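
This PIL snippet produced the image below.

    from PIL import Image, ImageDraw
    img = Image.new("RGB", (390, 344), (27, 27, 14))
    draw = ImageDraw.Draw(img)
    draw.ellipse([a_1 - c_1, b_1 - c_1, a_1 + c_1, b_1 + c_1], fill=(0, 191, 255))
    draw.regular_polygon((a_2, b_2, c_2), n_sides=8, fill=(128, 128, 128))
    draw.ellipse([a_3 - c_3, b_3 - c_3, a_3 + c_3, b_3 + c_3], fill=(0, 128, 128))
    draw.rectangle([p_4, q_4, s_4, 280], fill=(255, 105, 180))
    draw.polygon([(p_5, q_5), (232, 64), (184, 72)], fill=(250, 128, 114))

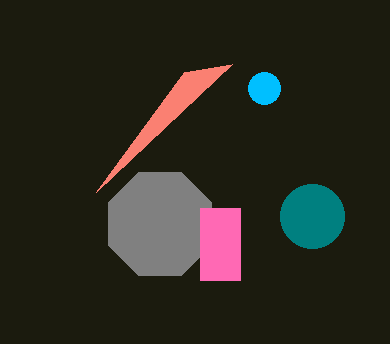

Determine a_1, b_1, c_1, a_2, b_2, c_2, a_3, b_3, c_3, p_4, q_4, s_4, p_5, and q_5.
a_1 = 264; b_1 = 88; c_1 = 16; a_2 = 160; b_2 = 224; c_2 = 56; a_3 = 312; b_3 = 216; c_3 = 32; p_4 = 200; q_4 = 208; s_4 = 240; p_5 = 96; q_5 = 192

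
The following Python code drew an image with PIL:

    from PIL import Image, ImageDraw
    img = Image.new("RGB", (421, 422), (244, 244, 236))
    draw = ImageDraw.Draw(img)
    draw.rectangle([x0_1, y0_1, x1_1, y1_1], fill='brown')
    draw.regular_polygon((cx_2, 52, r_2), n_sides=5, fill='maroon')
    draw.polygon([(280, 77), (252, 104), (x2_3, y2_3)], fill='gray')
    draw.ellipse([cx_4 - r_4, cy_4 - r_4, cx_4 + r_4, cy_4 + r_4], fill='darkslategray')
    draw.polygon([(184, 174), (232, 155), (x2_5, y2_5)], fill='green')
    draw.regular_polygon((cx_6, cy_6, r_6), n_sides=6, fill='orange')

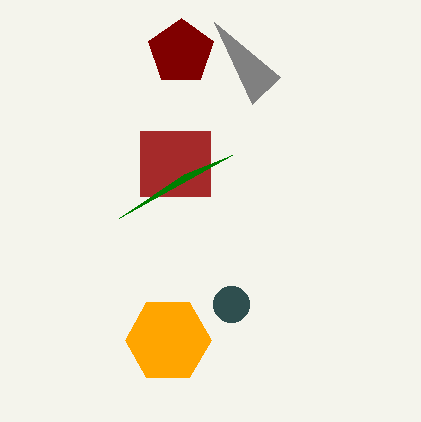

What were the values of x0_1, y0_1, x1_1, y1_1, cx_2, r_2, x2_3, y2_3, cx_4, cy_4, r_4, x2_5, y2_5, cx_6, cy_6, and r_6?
x0_1 = 140
y0_1 = 131
x1_1 = 210
y1_1 = 196
cx_2 = 181
r_2 = 34
x2_3 = 214
y2_3 = 22
cx_4 = 231
cy_4 = 304
r_4 = 18
x2_5 = 119
y2_5 = 218
cx_6 = 168
cy_6 = 340
r_6 = 43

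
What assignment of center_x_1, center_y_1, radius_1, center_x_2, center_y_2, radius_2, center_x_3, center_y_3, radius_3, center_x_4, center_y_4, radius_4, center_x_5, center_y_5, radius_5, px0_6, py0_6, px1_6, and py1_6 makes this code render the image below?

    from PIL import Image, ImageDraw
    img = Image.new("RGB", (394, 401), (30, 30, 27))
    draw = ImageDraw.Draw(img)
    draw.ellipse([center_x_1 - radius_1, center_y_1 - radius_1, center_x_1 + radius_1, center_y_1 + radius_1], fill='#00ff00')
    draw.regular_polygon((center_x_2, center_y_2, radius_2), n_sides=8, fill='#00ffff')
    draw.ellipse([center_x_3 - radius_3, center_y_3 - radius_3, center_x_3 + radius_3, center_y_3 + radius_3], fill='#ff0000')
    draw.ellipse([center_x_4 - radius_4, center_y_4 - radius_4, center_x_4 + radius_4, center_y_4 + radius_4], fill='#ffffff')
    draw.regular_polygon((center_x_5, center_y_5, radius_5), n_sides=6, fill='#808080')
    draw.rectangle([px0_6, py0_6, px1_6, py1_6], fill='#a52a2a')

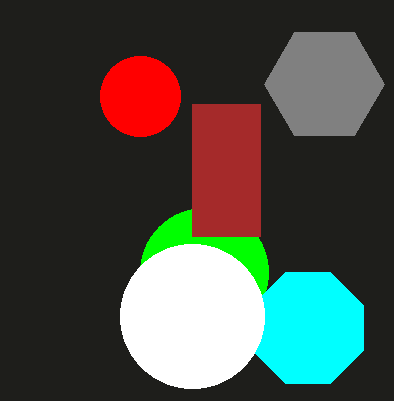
center_x_1 = 204
center_y_1 = 272
radius_1 = 64
center_x_2 = 308
center_y_2 = 328
radius_2 = 60
center_x_3 = 140
center_y_3 = 96
radius_3 = 40
center_x_4 = 192
center_y_4 = 316
radius_4 = 72
center_x_5 = 324
center_y_5 = 84
radius_5 = 60
px0_6 = 192
py0_6 = 104
px1_6 = 260
py1_6 = 236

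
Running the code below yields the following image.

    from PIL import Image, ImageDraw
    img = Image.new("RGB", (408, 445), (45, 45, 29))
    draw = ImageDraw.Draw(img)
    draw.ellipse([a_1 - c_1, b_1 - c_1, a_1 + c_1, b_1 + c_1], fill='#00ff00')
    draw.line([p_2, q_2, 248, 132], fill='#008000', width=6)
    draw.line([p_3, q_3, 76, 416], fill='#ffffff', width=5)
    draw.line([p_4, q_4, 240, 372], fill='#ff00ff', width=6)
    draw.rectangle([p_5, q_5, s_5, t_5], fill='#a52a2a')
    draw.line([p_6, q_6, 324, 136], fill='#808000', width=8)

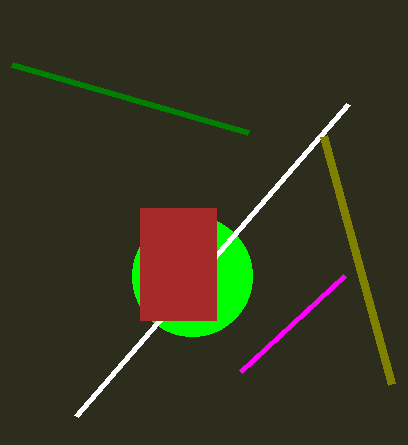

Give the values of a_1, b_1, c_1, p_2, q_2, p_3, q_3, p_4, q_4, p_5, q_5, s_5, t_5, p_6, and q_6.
a_1 = 192, b_1 = 276, c_1 = 60, p_2 = 12, q_2 = 64, p_3 = 348, q_3 = 104, p_4 = 344, q_4 = 276, p_5 = 140, q_5 = 208, s_5 = 216, t_5 = 320, p_6 = 392, q_6 = 384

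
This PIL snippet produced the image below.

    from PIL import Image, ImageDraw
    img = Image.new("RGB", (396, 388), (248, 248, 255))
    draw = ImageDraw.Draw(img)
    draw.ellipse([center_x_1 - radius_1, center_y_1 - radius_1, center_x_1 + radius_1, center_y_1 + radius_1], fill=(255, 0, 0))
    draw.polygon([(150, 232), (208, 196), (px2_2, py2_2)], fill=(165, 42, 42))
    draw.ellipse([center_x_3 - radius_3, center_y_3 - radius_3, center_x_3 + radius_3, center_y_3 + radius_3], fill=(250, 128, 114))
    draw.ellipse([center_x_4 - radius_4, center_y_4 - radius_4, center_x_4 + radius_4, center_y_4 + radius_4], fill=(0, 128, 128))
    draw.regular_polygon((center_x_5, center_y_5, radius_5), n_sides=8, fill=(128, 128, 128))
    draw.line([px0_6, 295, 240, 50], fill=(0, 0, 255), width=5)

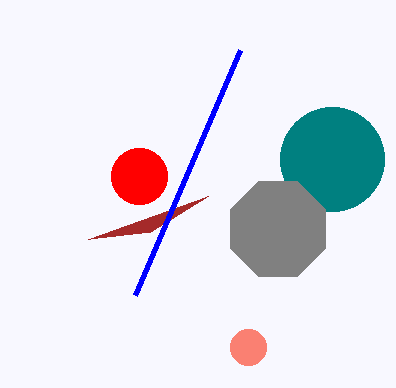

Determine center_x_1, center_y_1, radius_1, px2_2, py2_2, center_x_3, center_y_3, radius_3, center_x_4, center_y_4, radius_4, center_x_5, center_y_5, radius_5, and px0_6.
center_x_1 = 139; center_y_1 = 176; radius_1 = 28; px2_2 = 88; py2_2 = 239; center_x_3 = 248; center_y_3 = 347; radius_3 = 18; center_x_4 = 332; center_y_4 = 159; radius_4 = 52; center_x_5 = 278; center_y_5 = 229; radius_5 = 51; px0_6 = 135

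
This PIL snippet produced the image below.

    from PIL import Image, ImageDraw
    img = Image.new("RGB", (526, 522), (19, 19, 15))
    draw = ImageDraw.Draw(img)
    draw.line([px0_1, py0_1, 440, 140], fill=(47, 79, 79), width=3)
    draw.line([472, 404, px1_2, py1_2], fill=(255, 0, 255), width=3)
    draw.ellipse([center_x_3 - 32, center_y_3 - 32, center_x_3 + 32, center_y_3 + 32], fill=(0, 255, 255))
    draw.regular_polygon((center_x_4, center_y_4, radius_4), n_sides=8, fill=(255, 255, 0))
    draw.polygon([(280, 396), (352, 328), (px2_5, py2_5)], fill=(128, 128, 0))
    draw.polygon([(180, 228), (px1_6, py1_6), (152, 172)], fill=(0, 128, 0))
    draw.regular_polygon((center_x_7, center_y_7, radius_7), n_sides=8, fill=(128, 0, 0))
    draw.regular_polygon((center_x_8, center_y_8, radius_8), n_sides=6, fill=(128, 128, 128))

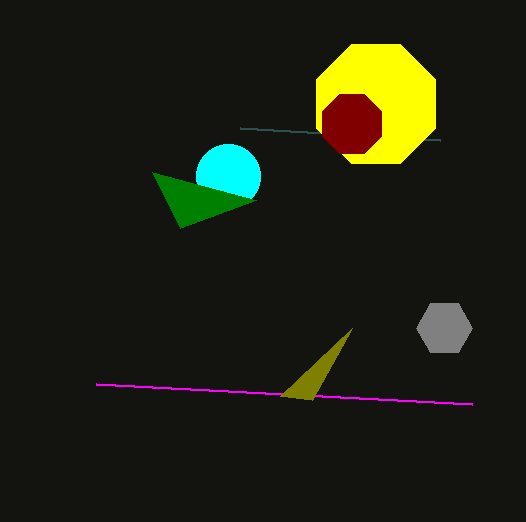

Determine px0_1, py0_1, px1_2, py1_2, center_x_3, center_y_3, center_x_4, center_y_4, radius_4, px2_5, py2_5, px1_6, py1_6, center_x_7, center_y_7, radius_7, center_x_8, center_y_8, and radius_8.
px0_1 = 240, py0_1 = 128, px1_2 = 96, py1_2 = 384, center_x_3 = 228, center_y_3 = 176, center_x_4 = 376, center_y_4 = 104, radius_4 = 64, px2_5 = 312, py2_5 = 400, px1_6 = 256, py1_6 = 200, center_x_7 = 352, center_y_7 = 124, radius_7 = 32, center_x_8 = 444, center_y_8 = 328, radius_8 = 28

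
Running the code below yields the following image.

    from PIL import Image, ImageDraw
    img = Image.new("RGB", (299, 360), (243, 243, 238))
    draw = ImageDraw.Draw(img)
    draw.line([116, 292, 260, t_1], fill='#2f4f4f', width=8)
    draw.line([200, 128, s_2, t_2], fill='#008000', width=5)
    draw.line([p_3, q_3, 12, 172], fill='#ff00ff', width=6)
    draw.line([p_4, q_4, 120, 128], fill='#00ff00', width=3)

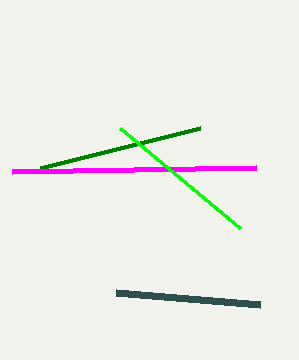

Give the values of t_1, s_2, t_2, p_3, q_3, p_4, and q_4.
t_1 = 304; s_2 = 40; t_2 = 168; p_3 = 256; q_3 = 168; p_4 = 240; q_4 = 228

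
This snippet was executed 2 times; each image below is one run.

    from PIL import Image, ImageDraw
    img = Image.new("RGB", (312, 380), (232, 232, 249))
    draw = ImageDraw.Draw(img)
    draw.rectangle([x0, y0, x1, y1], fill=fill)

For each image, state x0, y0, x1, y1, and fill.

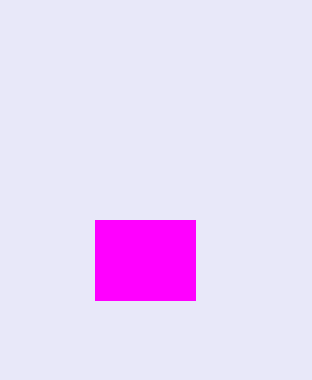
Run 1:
x0 = 95; y0 = 220; x1 = 195; y1 = 300; fill = 'magenta'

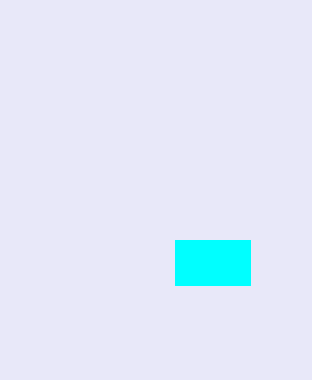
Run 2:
x0 = 175; y0 = 240; x1 = 250; y1 = 285; fill = 'cyan'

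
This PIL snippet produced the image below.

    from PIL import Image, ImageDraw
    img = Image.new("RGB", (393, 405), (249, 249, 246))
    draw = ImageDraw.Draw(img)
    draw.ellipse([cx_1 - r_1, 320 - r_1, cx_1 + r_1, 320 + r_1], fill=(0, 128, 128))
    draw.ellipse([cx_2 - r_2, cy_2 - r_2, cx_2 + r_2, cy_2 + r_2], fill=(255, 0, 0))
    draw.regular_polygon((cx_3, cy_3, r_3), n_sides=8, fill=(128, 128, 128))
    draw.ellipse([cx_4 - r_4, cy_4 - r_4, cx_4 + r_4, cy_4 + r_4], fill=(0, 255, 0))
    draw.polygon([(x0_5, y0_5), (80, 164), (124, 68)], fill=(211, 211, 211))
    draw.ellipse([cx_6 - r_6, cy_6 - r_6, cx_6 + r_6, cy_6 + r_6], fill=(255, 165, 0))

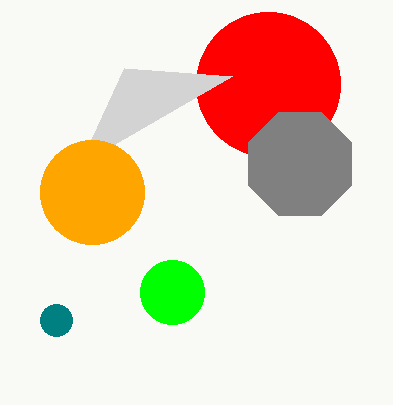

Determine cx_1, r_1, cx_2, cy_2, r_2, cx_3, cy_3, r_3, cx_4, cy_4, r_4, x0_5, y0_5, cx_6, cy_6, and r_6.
cx_1 = 56, r_1 = 16, cx_2 = 268, cy_2 = 84, r_2 = 72, cx_3 = 300, cy_3 = 164, r_3 = 56, cx_4 = 172, cy_4 = 292, r_4 = 32, x0_5 = 232, y0_5 = 76, cx_6 = 92, cy_6 = 192, r_6 = 52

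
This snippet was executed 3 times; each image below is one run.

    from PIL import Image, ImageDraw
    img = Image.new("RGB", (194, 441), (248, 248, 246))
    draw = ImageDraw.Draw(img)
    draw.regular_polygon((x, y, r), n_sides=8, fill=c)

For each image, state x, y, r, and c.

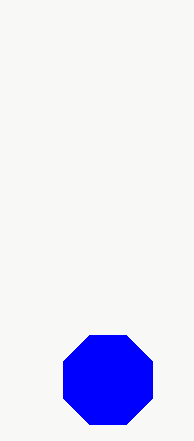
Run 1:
x = 108, y = 380, r = 48, c = 'blue'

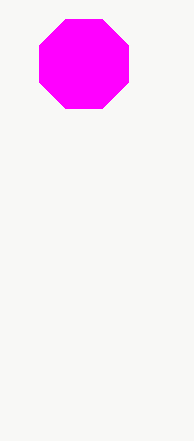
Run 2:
x = 84, y = 64, r = 48, c = 'magenta'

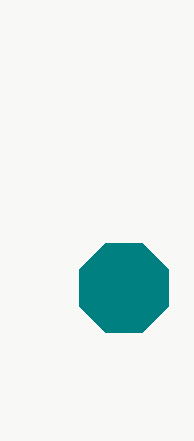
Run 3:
x = 124, y = 288, r = 48, c = 'teal'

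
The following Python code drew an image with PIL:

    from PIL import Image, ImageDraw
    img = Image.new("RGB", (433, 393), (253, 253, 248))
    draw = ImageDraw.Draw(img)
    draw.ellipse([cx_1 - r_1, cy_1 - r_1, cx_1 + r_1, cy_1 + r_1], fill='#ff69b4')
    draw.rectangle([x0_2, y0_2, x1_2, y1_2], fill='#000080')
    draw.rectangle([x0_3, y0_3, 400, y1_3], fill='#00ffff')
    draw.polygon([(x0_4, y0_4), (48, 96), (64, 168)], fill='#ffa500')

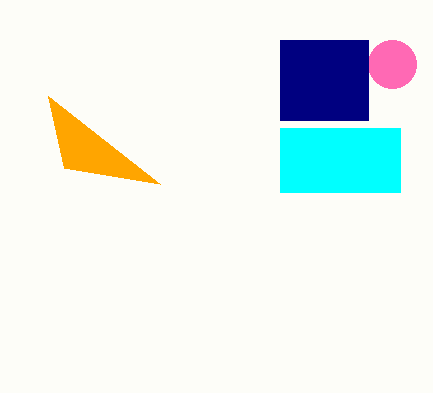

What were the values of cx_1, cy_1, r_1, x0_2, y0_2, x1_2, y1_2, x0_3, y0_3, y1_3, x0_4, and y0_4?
cx_1 = 392, cy_1 = 64, r_1 = 24, x0_2 = 280, y0_2 = 40, x1_2 = 368, y1_2 = 120, x0_3 = 280, y0_3 = 128, y1_3 = 192, x0_4 = 160, y0_4 = 184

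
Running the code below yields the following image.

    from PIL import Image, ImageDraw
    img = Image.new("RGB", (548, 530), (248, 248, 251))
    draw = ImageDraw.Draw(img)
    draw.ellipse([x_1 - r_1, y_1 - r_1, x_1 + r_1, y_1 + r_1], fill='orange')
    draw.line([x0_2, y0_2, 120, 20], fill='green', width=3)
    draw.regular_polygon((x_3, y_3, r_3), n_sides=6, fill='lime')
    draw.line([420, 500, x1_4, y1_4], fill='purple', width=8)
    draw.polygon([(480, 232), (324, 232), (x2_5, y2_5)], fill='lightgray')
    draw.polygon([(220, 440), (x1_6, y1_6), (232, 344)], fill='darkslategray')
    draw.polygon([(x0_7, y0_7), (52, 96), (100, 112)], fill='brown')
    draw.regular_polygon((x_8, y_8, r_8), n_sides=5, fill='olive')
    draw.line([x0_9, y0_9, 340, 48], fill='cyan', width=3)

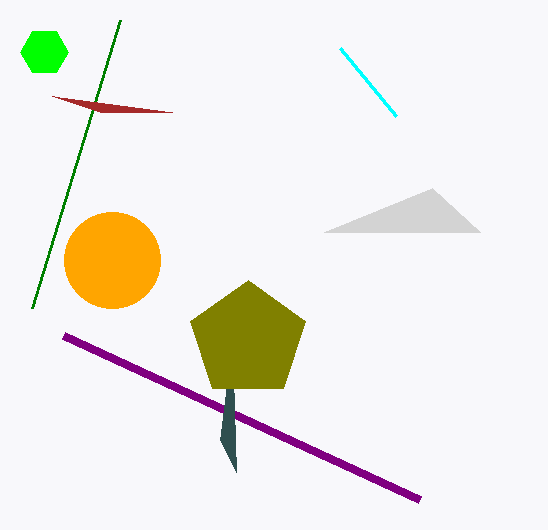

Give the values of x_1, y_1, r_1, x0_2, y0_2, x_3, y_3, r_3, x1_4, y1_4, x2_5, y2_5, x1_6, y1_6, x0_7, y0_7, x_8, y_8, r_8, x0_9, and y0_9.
x_1 = 112
y_1 = 260
r_1 = 48
x0_2 = 32
y0_2 = 308
x_3 = 44
y_3 = 52
r_3 = 24
x1_4 = 64
y1_4 = 336
x2_5 = 432
y2_5 = 188
x1_6 = 236
y1_6 = 472
x0_7 = 172
y0_7 = 112
x_8 = 248
y_8 = 340
r_8 = 60
x0_9 = 396
y0_9 = 116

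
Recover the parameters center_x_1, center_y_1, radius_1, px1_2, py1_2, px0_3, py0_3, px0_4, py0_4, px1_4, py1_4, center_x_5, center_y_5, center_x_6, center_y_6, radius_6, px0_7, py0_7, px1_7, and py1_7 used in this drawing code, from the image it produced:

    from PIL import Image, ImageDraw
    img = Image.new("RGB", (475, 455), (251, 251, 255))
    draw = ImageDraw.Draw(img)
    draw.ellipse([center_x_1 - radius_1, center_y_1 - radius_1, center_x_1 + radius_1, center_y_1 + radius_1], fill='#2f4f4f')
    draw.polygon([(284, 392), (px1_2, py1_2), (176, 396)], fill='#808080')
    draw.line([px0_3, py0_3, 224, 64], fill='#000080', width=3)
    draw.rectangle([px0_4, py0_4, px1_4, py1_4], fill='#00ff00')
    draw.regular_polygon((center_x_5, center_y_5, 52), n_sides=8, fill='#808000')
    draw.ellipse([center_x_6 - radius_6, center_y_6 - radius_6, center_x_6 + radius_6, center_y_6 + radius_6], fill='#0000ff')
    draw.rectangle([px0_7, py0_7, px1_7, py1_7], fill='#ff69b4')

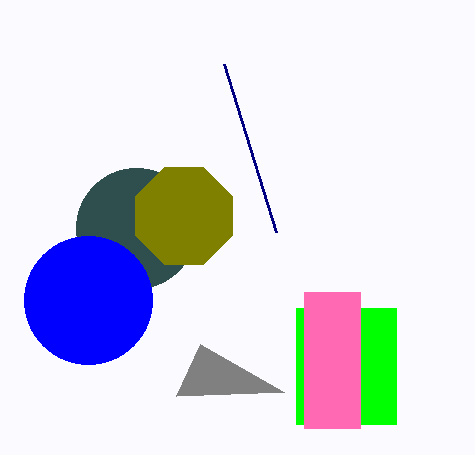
center_x_1 = 136; center_y_1 = 228; radius_1 = 60; px1_2 = 200; py1_2 = 344; px0_3 = 276; py0_3 = 232; px0_4 = 296; py0_4 = 308; px1_4 = 396; py1_4 = 424; center_x_5 = 184; center_y_5 = 216; center_x_6 = 88; center_y_6 = 300; radius_6 = 64; px0_7 = 304; py0_7 = 292; px1_7 = 360; py1_7 = 428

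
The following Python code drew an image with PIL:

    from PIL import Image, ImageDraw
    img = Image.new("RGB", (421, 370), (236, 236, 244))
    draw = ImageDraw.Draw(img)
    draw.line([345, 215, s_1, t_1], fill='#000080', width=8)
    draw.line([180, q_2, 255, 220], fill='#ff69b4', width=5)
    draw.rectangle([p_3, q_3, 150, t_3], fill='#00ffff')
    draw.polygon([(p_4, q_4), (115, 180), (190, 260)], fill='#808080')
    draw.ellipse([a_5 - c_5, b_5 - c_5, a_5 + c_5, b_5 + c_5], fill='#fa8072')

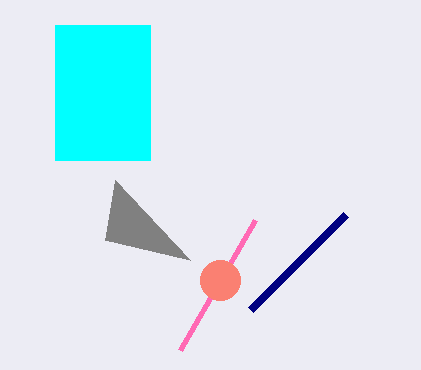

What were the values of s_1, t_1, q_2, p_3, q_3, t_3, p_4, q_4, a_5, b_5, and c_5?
s_1 = 250
t_1 = 310
q_2 = 350
p_3 = 55
q_3 = 25
t_3 = 160
p_4 = 105
q_4 = 240
a_5 = 220
b_5 = 280
c_5 = 20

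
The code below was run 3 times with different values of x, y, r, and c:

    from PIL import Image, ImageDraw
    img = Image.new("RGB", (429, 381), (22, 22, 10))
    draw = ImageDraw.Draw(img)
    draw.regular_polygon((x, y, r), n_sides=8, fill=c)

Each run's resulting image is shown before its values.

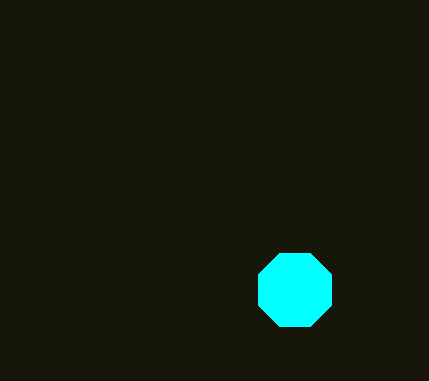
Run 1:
x = 295
y = 290
r = 40
c = 'cyan'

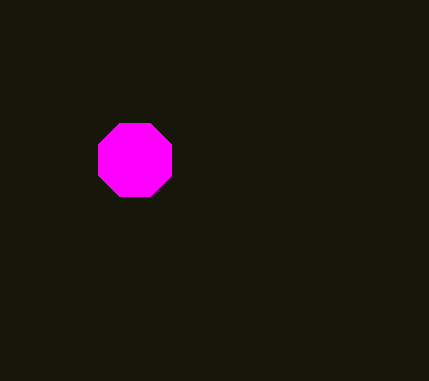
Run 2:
x = 135; y = 160; r = 40; c = 'magenta'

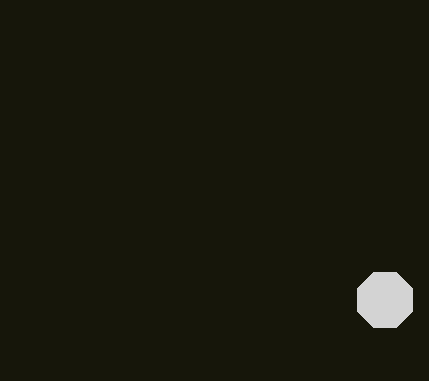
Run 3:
x = 385; y = 300; r = 30; c = 'lightgray'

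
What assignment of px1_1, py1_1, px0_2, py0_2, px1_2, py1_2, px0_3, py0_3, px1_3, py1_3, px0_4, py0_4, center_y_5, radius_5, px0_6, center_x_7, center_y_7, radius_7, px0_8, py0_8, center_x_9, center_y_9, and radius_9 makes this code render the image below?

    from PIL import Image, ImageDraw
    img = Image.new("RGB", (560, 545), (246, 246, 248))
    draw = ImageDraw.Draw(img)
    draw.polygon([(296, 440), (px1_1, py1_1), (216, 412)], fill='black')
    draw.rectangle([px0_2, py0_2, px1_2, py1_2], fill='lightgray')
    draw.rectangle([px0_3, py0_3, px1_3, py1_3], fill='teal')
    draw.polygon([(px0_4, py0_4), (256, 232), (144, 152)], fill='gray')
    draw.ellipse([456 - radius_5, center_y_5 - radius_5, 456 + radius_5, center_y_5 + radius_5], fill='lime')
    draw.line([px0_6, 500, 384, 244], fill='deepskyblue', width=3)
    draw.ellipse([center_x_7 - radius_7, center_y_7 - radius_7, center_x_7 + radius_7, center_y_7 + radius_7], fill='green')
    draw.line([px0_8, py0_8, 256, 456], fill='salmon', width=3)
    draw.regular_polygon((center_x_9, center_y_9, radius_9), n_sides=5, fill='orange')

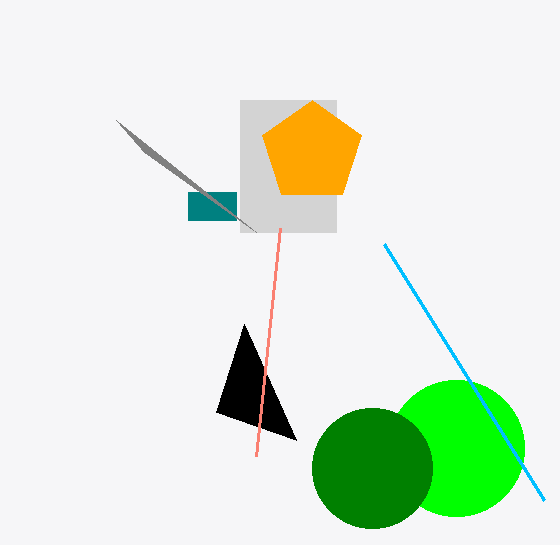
px1_1 = 244, py1_1 = 324, px0_2 = 240, py0_2 = 100, px1_2 = 336, py1_2 = 232, px0_3 = 188, py0_3 = 192, px1_3 = 236, py1_3 = 220, px0_4 = 116, py0_4 = 120, center_y_5 = 448, radius_5 = 68, px0_6 = 544, center_x_7 = 372, center_y_7 = 468, radius_7 = 60, px0_8 = 280, py0_8 = 228, center_x_9 = 312, center_y_9 = 152, radius_9 = 52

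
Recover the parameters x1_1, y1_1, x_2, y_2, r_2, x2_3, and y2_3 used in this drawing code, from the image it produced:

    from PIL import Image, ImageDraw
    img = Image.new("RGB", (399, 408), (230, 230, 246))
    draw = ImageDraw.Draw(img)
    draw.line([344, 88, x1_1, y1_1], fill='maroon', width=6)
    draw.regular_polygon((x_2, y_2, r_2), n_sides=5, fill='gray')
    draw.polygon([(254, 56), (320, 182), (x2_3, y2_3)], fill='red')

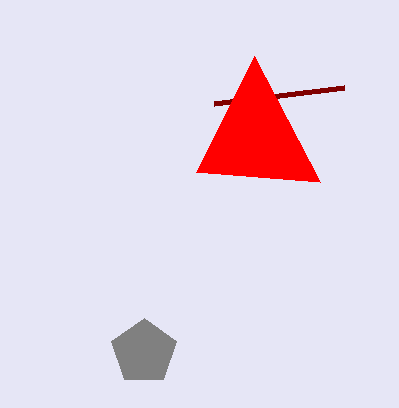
x1_1 = 214
y1_1 = 104
x_2 = 144
y_2 = 352
r_2 = 34
x2_3 = 196
y2_3 = 172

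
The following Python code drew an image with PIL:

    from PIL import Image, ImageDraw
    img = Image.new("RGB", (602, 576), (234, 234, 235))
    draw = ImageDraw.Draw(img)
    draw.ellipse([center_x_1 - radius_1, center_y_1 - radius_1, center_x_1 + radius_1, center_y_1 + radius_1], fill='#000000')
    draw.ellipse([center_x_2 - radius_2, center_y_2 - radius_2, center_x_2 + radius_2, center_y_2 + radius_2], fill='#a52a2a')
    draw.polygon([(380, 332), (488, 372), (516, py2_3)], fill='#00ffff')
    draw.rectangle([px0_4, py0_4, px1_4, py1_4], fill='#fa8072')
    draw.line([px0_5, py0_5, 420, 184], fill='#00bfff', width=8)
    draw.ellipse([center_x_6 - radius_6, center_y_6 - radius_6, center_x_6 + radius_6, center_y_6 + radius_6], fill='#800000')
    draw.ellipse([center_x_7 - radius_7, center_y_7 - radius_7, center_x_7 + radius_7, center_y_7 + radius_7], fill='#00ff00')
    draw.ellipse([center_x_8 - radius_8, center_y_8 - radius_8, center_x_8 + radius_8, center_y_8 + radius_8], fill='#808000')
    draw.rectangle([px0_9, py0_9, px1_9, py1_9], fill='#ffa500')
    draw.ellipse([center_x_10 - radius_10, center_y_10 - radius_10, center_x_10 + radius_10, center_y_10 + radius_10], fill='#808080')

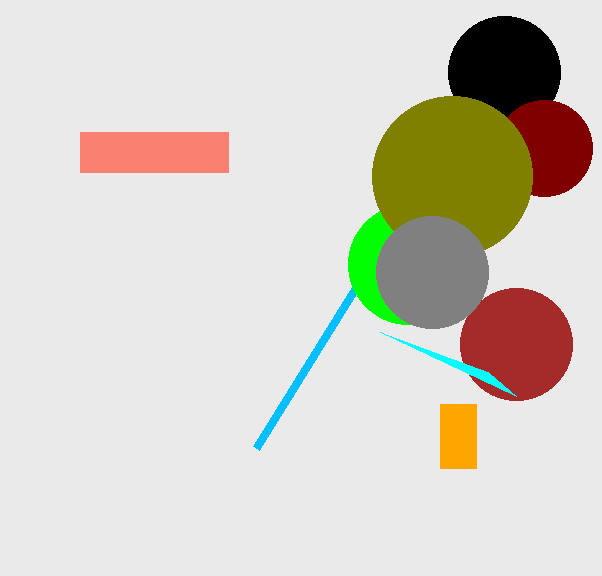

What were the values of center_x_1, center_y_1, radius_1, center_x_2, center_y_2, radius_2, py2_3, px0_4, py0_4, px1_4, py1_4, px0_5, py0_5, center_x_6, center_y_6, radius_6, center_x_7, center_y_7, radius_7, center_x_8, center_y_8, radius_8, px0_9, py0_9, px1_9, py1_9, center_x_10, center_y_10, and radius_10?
center_x_1 = 504; center_y_1 = 72; radius_1 = 56; center_x_2 = 516; center_y_2 = 344; radius_2 = 56; py2_3 = 396; px0_4 = 80; py0_4 = 132; px1_4 = 228; py1_4 = 172; px0_5 = 256; py0_5 = 448; center_x_6 = 544; center_y_6 = 148; radius_6 = 48; center_x_7 = 408; center_y_7 = 264; radius_7 = 60; center_x_8 = 452; center_y_8 = 176; radius_8 = 80; px0_9 = 440; py0_9 = 404; px1_9 = 476; py1_9 = 468; center_x_10 = 432; center_y_10 = 272; radius_10 = 56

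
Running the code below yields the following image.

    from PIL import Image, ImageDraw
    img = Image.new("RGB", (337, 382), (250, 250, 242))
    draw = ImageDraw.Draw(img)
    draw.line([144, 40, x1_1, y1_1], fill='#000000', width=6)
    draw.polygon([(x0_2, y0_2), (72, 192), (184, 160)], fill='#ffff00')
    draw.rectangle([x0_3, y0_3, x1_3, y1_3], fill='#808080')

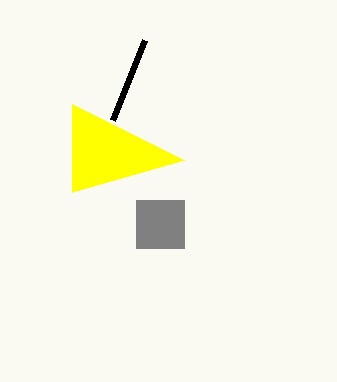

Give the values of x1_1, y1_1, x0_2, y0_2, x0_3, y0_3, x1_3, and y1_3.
x1_1 = 112; y1_1 = 120; x0_2 = 72; y0_2 = 104; x0_3 = 136; y0_3 = 200; x1_3 = 184; y1_3 = 248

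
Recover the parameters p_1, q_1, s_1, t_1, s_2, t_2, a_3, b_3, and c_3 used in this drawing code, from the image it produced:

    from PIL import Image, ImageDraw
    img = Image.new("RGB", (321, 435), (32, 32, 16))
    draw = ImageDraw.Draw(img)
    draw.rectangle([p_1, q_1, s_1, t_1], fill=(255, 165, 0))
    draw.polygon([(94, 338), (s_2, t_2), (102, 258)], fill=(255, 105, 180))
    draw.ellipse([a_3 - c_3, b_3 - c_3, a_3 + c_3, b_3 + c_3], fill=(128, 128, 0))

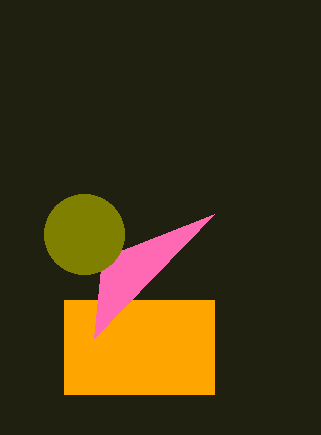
p_1 = 64
q_1 = 300
s_1 = 214
t_1 = 394
s_2 = 214
t_2 = 214
a_3 = 84
b_3 = 234
c_3 = 40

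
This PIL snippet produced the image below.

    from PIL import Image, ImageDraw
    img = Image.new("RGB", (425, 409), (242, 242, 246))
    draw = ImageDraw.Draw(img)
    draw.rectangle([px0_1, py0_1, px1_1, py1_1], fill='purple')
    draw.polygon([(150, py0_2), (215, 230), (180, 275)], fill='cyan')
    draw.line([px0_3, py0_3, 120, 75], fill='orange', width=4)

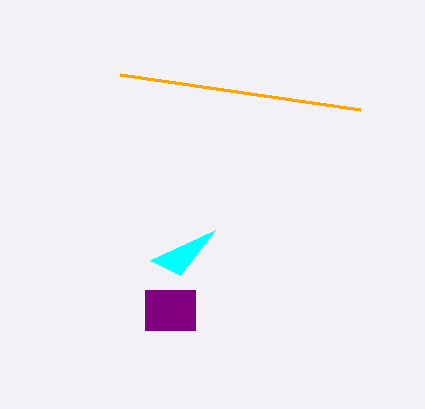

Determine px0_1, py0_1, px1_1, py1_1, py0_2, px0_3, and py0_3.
px0_1 = 145
py0_1 = 290
px1_1 = 195
py1_1 = 330
py0_2 = 260
px0_3 = 360
py0_3 = 110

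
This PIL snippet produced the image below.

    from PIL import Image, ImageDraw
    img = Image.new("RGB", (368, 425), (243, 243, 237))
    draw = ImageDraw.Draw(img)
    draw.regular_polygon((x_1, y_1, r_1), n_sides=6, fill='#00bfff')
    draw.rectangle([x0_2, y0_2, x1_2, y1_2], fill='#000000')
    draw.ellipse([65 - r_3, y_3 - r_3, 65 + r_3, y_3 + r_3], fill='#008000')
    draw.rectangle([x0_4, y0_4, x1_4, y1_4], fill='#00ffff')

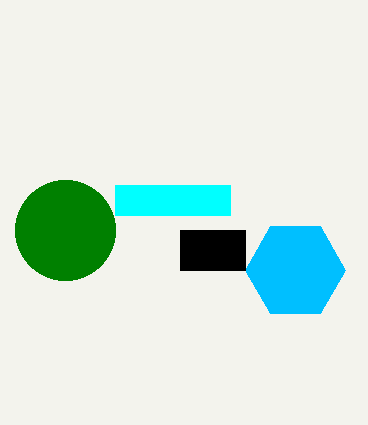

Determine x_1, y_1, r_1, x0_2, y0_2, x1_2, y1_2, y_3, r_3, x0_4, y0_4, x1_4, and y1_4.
x_1 = 295
y_1 = 270
r_1 = 50
x0_2 = 180
y0_2 = 230
x1_2 = 245
y1_2 = 270
y_3 = 230
r_3 = 50
x0_4 = 115
y0_4 = 185
x1_4 = 230
y1_4 = 215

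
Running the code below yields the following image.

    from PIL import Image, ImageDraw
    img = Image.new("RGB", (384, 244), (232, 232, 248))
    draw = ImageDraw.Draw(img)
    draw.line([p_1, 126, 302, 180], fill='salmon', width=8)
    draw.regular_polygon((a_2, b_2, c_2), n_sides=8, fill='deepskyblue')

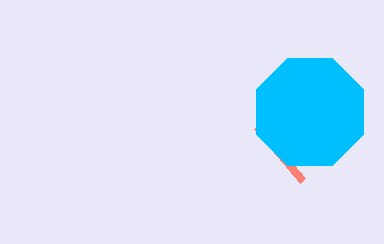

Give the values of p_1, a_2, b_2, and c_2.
p_1 = 256
a_2 = 310
b_2 = 112
c_2 = 58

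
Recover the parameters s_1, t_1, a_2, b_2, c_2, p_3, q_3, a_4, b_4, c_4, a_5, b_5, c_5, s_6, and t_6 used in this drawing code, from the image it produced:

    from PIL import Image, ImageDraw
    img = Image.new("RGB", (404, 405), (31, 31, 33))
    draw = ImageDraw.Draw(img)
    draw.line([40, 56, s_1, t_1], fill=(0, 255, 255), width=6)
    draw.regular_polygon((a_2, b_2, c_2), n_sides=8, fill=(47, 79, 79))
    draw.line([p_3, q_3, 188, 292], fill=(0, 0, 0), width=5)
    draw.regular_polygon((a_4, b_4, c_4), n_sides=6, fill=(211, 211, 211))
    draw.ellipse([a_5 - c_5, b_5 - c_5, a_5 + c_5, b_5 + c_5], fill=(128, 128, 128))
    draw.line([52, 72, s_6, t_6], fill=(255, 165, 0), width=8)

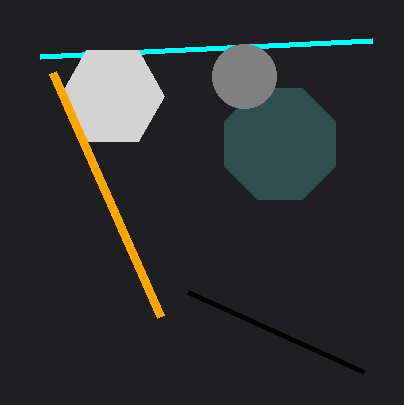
s_1 = 372; t_1 = 40; a_2 = 280; b_2 = 144; c_2 = 60; p_3 = 364; q_3 = 372; a_4 = 112; b_4 = 96; c_4 = 52; a_5 = 244; b_5 = 76; c_5 = 32; s_6 = 160; t_6 = 316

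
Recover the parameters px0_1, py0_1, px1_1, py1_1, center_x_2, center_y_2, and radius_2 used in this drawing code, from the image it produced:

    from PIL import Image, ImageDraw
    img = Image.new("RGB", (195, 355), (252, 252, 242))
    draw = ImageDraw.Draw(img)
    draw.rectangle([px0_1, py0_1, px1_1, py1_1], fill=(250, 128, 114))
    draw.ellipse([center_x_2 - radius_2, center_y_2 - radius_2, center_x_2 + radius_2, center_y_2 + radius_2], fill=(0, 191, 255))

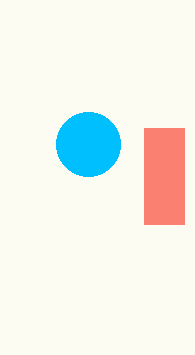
px0_1 = 144
py0_1 = 128
px1_1 = 184
py1_1 = 224
center_x_2 = 88
center_y_2 = 144
radius_2 = 32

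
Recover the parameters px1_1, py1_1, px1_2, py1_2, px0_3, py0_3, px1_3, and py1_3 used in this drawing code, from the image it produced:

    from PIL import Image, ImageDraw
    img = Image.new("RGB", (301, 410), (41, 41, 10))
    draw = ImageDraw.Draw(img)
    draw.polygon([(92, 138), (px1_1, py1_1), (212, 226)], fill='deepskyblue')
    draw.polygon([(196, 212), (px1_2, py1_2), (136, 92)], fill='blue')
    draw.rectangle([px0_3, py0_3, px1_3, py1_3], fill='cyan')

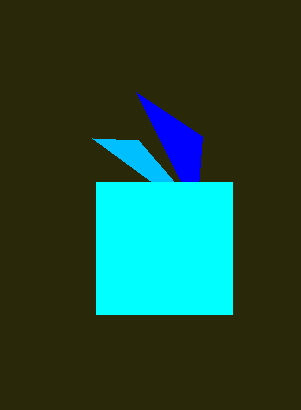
px1_1 = 138
py1_1 = 140
px1_2 = 202
py1_2 = 136
px0_3 = 96
py0_3 = 182
px1_3 = 232
py1_3 = 314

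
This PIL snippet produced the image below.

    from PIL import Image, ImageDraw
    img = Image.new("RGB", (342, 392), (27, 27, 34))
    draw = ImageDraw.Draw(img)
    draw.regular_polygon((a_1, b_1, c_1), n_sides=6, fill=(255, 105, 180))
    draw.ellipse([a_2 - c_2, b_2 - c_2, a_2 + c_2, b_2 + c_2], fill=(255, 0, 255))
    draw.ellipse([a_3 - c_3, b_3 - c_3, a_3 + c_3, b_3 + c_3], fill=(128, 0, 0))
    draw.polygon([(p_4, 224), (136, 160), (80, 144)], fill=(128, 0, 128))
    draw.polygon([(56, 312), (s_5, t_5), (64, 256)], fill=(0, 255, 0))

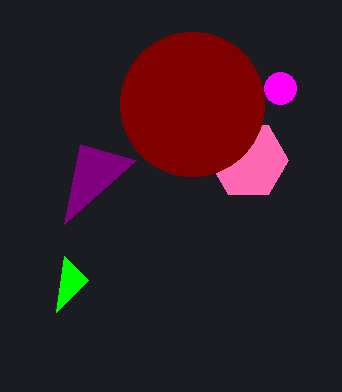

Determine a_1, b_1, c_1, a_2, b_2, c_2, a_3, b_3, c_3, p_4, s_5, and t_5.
a_1 = 248
b_1 = 160
c_1 = 40
a_2 = 280
b_2 = 88
c_2 = 16
a_3 = 192
b_3 = 104
c_3 = 72
p_4 = 64
s_5 = 88
t_5 = 280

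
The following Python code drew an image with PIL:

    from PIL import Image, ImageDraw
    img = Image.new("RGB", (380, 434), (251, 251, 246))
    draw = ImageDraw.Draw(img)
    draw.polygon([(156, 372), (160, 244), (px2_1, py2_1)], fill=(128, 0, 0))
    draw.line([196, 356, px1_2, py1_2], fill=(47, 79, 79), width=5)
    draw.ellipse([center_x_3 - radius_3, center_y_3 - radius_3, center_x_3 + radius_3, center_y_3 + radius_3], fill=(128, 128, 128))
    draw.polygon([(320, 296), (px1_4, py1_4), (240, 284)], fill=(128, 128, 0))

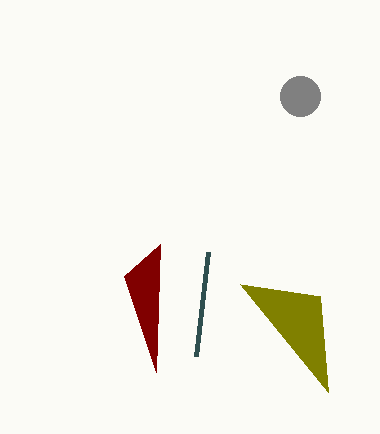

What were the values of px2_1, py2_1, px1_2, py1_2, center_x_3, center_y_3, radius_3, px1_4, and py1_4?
px2_1 = 124
py2_1 = 276
px1_2 = 208
py1_2 = 252
center_x_3 = 300
center_y_3 = 96
radius_3 = 20
px1_4 = 328
py1_4 = 392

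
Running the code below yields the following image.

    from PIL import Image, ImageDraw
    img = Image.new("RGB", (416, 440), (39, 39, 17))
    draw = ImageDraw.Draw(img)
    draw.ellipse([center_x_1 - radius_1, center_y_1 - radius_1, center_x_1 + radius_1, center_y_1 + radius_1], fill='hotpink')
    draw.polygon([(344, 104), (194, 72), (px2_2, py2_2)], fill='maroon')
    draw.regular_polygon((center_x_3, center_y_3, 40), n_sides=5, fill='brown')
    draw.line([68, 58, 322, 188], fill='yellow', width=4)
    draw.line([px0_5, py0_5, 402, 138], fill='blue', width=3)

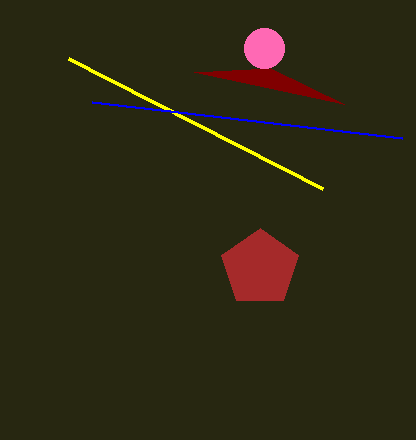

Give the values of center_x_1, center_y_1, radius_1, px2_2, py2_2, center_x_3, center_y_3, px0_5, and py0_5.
center_x_1 = 264
center_y_1 = 48
radius_1 = 20
px2_2 = 270
py2_2 = 68
center_x_3 = 260
center_y_3 = 268
px0_5 = 92
py0_5 = 102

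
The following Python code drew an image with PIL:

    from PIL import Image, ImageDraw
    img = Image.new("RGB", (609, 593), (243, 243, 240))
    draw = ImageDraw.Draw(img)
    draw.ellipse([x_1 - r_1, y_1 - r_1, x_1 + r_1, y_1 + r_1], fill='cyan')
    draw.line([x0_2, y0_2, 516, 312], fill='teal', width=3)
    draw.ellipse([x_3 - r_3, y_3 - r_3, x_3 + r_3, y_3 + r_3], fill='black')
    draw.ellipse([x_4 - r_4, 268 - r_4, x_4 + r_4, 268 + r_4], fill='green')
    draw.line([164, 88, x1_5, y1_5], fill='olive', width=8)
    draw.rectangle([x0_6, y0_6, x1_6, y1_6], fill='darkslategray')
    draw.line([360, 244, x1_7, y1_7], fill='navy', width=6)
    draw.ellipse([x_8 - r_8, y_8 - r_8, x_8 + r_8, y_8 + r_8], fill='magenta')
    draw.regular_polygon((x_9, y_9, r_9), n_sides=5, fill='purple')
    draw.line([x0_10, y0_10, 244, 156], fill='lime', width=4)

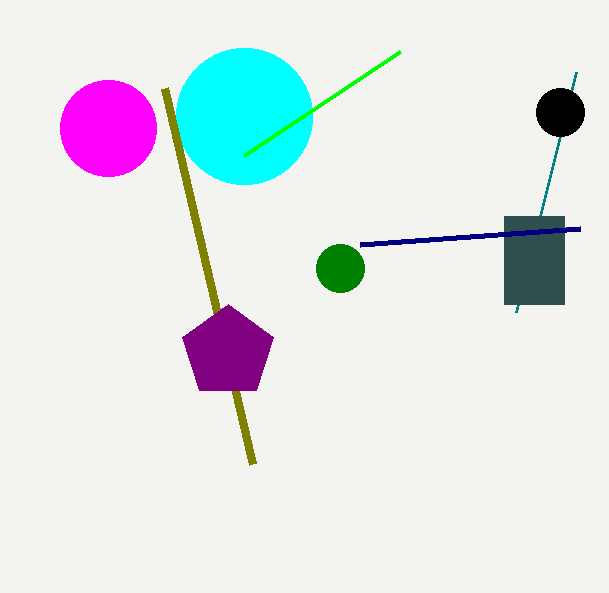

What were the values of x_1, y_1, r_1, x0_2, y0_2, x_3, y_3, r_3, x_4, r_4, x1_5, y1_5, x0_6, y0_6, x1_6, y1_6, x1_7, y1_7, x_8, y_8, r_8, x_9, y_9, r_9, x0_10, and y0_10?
x_1 = 244, y_1 = 116, r_1 = 68, x0_2 = 576, y0_2 = 72, x_3 = 560, y_3 = 112, r_3 = 24, x_4 = 340, r_4 = 24, x1_5 = 252, y1_5 = 464, x0_6 = 504, y0_6 = 216, x1_6 = 564, y1_6 = 304, x1_7 = 580, y1_7 = 228, x_8 = 108, y_8 = 128, r_8 = 48, x_9 = 228, y_9 = 352, r_9 = 48, x0_10 = 400, y0_10 = 52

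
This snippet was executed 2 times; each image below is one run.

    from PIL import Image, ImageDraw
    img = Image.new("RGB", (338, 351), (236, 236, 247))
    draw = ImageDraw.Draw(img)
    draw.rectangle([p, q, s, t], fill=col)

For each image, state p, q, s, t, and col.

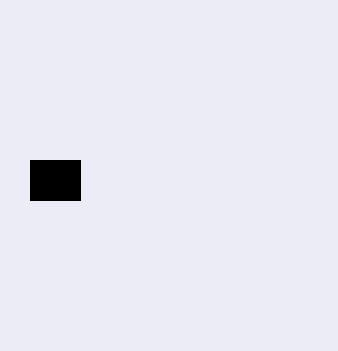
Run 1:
p = 30
q = 160
s = 80
t = 200
col = 'black'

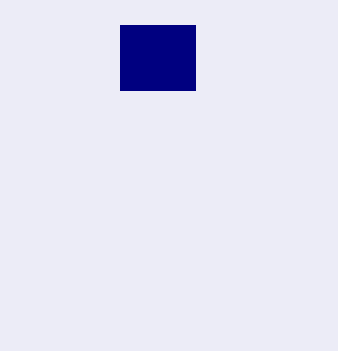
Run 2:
p = 120; q = 25; s = 195; t = 90; col = 'navy'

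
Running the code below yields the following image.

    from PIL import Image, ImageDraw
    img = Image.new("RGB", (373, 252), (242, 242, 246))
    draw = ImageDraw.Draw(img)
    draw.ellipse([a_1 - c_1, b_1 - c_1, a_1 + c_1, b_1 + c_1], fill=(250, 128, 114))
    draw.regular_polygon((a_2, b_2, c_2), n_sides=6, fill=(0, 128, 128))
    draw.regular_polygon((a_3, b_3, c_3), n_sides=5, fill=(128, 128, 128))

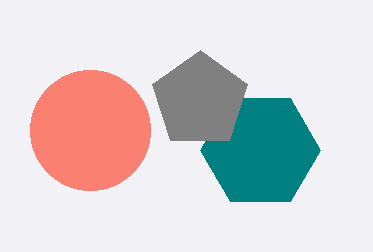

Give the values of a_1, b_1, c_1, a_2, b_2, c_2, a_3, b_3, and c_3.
a_1 = 90, b_1 = 130, c_1 = 60, a_2 = 260, b_2 = 150, c_2 = 60, a_3 = 200, b_3 = 100, c_3 = 50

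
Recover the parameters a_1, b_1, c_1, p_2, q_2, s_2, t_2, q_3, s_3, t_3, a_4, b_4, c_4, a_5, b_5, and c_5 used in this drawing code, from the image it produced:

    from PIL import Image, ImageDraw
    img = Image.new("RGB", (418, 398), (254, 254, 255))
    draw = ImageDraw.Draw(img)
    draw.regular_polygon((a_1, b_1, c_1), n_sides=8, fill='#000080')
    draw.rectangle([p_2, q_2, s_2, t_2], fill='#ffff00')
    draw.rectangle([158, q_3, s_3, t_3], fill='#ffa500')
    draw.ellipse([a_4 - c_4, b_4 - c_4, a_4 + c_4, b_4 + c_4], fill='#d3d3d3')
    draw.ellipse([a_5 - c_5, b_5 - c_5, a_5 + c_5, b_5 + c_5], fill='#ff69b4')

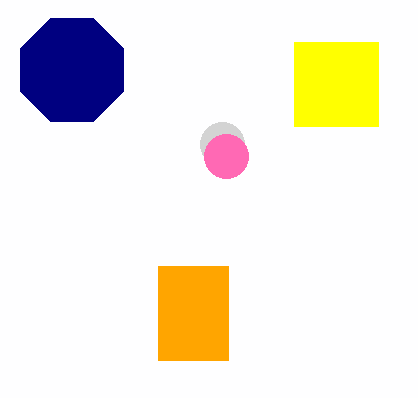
a_1 = 72; b_1 = 70; c_1 = 56; p_2 = 294; q_2 = 42; s_2 = 378; t_2 = 126; q_3 = 266; s_3 = 228; t_3 = 360; a_4 = 222; b_4 = 144; c_4 = 22; a_5 = 226; b_5 = 156; c_5 = 22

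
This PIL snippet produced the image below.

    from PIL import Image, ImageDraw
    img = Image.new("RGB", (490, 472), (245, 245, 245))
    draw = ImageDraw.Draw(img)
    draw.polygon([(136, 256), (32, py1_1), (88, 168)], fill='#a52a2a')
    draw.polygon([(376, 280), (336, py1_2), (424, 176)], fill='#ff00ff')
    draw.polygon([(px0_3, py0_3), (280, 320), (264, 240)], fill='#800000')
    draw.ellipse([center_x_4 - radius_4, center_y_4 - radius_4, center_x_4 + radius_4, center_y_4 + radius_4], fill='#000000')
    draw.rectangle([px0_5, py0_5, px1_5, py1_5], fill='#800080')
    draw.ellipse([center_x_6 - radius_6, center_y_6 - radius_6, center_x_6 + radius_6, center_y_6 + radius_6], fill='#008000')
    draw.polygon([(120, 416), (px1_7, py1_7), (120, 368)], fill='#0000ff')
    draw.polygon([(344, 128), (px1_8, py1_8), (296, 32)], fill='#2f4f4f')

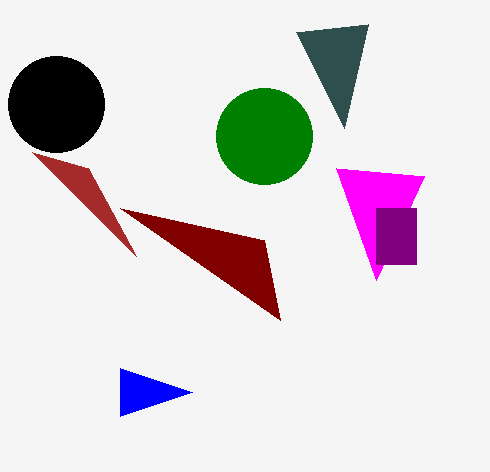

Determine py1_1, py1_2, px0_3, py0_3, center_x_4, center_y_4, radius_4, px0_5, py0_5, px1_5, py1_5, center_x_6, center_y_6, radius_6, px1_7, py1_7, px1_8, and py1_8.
py1_1 = 152, py1_2 = 168, px0_3 = 120, py0_3 = 208, center_x_4 = 56, center_y_4 = 104, radius_4 = 48, px0_5 = 376, py0_5 = 208, px1_5 = 416, py1_5 = 264, center_x_6 = 264, center_y_6 = 136, radius_6 = 48, px1_7 = 192, py1_7 = 392, px1_8 = 368, py1_8 = 24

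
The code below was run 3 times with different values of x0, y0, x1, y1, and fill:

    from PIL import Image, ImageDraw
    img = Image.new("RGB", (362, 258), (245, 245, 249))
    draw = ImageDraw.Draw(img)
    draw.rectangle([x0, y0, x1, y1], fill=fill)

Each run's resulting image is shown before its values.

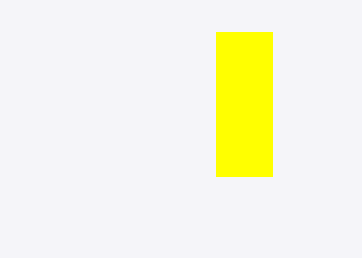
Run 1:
x0 = 216
y0 = 32
x1 = 272
y1 = 176
fill = 'yellow'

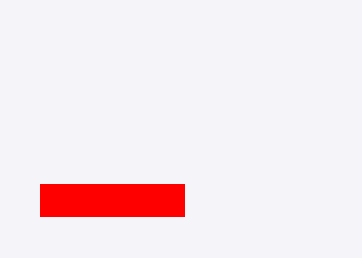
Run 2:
x0 = 40, y0 = 184, x1 = 184, y1 = 216, fill = 'red'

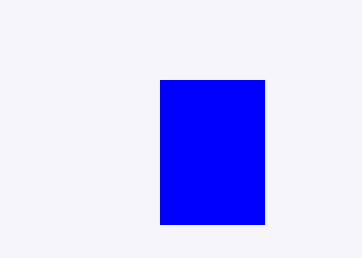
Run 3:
x0 = 160, y0 = 80, x1 = 264, y1 = 224, fill = 'blue'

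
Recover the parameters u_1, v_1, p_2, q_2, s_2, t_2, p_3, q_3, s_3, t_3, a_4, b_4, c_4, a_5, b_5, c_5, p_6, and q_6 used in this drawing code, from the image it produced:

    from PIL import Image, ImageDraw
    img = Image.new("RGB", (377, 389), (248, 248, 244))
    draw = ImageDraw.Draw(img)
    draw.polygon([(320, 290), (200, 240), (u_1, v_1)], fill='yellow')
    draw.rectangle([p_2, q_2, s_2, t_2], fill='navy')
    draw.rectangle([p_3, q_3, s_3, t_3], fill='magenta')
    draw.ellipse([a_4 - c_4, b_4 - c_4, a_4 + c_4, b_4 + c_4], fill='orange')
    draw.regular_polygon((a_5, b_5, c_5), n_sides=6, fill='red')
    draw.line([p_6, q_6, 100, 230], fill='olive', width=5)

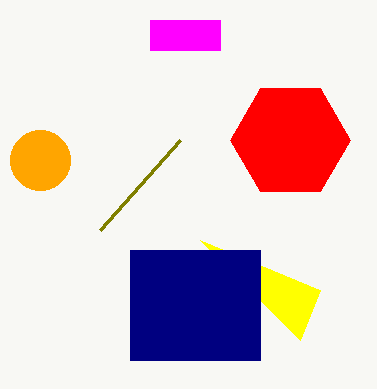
u_1 = 300, v_1 = 340, p_2 = 130, q_2 = 250, s_2 = 260, t_2 = 360, p_3 = 150, q_3 = 20, s_3 = 220, t_3 = 50, a_4 = 40, b_4 = 160, c_4 = 30, a_5 = 290, b_5 = 140, c_5 = 60, p_6 = 180, q_6 = 140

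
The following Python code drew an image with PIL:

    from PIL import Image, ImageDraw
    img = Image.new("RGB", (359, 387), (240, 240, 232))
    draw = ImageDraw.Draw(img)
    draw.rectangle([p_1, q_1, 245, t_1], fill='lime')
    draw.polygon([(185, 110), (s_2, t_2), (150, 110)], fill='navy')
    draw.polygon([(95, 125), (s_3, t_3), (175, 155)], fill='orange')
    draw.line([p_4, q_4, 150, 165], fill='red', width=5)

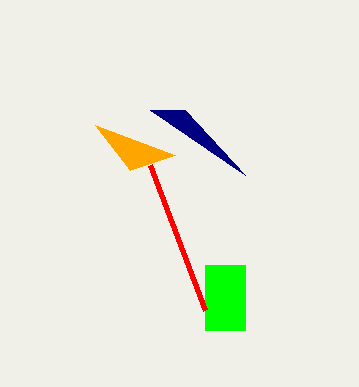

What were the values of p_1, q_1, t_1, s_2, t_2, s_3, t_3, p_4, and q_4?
p_1 = 205
q_1 = 265
t_1 = 330
s_2 = 245
t_2 = 175
s_3 = 130
t_3 = 170
p_4 = 205
q_4 = 310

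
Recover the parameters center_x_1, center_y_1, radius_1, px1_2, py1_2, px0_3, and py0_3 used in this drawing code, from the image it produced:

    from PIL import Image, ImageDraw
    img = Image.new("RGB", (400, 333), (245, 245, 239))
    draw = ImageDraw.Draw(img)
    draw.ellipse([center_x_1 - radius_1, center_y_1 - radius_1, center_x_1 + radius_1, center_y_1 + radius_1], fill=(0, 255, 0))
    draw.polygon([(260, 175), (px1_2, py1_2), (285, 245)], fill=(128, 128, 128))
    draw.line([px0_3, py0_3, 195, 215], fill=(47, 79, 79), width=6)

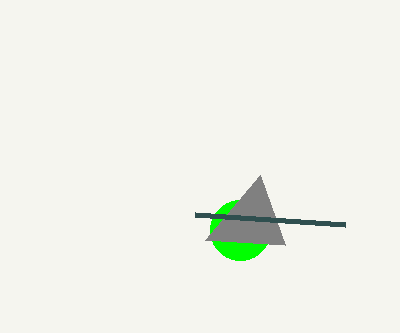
center_x_1 = 240, center_y_1 = 230, radius_1 = 30, px1_2 = 205, py1_2 = 240, px0_3 = 345, py0_3 = 225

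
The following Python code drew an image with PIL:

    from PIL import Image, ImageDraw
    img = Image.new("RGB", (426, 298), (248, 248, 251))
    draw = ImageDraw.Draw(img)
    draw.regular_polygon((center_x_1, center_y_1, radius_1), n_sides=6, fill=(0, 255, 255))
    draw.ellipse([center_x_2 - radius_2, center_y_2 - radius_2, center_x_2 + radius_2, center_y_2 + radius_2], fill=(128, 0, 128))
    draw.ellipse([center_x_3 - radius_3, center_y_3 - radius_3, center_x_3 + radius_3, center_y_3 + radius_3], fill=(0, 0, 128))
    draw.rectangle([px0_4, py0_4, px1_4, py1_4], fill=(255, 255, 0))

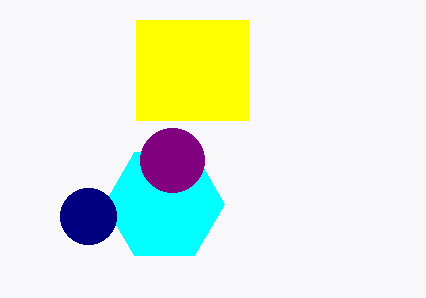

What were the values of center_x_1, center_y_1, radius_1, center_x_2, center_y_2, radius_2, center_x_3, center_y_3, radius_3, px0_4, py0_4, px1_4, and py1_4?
center_x_1 = 164, center_y_1 = 204, radius_1 = 60, center_x_2 = 172, center_y_2 = 160, radius_2 = 32, center_x_3 = 88, center_y_3 = 216, radius_3 = 28, px0_4 = 136, py0_4 = 20, px1_4 = 248, py1_4 = 120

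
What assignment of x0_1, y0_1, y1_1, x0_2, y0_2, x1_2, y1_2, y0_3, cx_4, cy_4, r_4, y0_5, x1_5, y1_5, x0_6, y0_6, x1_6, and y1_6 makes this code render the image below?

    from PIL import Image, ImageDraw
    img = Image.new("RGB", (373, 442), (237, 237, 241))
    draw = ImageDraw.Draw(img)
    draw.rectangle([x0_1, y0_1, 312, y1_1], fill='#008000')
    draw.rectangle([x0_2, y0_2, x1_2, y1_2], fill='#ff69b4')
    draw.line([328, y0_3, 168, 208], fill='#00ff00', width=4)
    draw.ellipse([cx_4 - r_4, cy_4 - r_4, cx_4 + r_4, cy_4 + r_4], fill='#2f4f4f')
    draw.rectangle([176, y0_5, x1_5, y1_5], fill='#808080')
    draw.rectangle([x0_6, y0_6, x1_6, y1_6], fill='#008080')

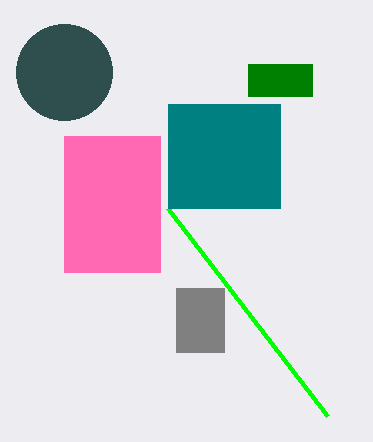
x0_1 = 248
y0_1 = 64
y1_1 = 96
x0_2 = 64
y0_2 = 136
x1_2 = 160
y1_2 = 272
y0_3 = 416
cx_4 = 64
cy_4 = 72
r_4 = 48
y0_5 = 288
x1_5 = 224
y1_5 = 352
x0_6 = 168
y0_6 = 104
x1_6 = 280
y1_6 = 208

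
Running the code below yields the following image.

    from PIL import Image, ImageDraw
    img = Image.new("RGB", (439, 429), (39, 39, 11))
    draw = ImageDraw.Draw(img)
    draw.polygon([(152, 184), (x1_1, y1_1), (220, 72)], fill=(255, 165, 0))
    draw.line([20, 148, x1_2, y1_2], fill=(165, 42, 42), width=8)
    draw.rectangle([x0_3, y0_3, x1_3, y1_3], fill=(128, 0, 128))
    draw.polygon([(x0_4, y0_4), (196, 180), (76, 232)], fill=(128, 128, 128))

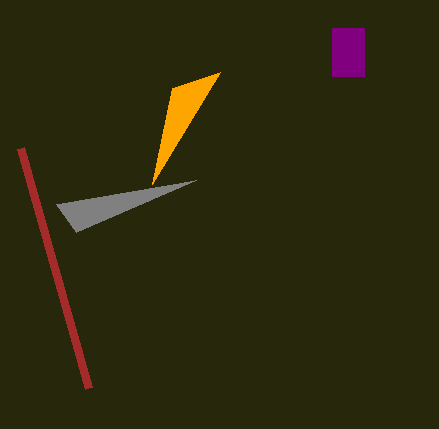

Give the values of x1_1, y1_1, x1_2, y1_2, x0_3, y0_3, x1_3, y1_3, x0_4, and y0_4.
x1_1 = 172; y1_1 = 88; x1_2 = 88; y1_2 = 388; x0_3 = 332; y0_3 = 28; x1_3 = 364; y1_3 = 76; x0_4 = 56; y0_4 = 204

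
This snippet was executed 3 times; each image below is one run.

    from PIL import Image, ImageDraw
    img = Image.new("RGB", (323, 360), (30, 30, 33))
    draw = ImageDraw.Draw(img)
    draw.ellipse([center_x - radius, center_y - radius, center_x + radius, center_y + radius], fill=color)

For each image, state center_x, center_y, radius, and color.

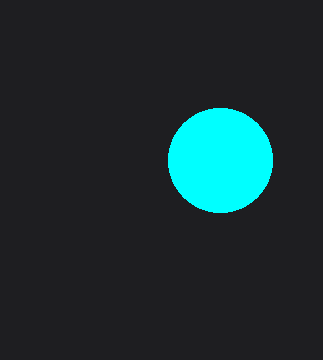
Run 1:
center_x = 220; center_y = 160; radius = 52; color = 'cyan'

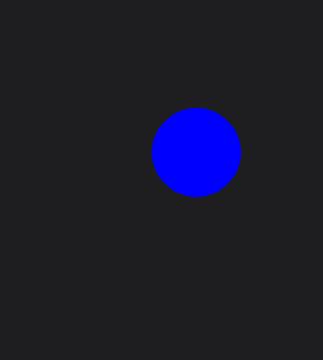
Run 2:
center_x = 196
center_y = 152
radius = 44
color = 'blue'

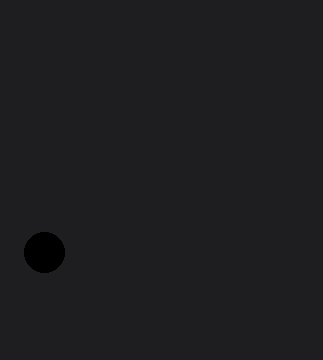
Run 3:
center_x = 44; center_y = 252; radius = 20; color = 'black'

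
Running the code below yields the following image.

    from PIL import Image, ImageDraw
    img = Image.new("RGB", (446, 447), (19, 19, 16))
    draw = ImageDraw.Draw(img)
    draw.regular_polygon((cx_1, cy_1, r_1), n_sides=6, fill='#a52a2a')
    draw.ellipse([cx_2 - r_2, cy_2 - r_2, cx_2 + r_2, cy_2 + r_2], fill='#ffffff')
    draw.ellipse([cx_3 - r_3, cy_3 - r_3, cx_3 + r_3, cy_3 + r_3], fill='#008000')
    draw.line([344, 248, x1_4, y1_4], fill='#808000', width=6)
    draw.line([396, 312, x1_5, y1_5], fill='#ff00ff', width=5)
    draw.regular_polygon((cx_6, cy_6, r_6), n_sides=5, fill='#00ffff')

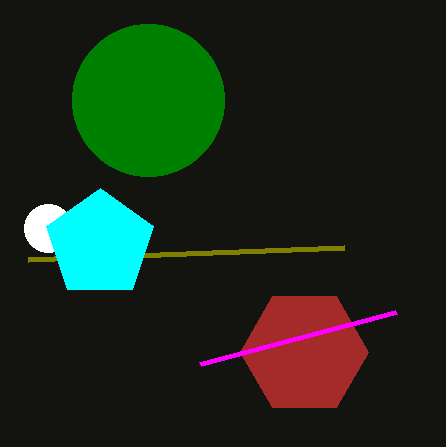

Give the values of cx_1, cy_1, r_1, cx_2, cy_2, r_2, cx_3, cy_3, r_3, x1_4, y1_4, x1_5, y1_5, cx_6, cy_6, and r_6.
cx_1 = 304, cy_1 = 352, r_1 = 64, cx_2 = 48, cy_2 = 228, r_2 = 24, cx_3 = 148, cy_3 = 100, r_3 = 76, x1_4 = 28, y1_4 = 260, x1_5 = 200, y1_5 = 364, cx_6 = 100, cy_6 = 244, r_6 = 56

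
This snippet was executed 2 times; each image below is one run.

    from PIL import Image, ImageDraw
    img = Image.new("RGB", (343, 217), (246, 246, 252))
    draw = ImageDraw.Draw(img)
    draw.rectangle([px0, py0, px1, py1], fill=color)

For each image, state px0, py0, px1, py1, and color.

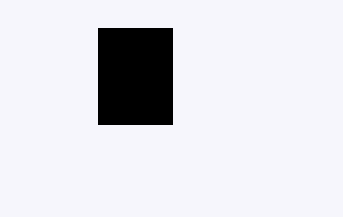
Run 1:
px0 = 98, py0 = 28, px1 = 172, py1 = 124, color = 'black'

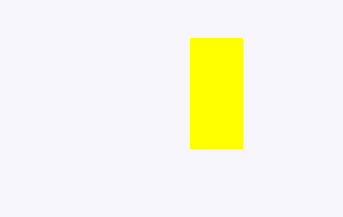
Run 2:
px0 = 190; py0 = 38; px1 = 242; py1 = 148; color = 'yellow'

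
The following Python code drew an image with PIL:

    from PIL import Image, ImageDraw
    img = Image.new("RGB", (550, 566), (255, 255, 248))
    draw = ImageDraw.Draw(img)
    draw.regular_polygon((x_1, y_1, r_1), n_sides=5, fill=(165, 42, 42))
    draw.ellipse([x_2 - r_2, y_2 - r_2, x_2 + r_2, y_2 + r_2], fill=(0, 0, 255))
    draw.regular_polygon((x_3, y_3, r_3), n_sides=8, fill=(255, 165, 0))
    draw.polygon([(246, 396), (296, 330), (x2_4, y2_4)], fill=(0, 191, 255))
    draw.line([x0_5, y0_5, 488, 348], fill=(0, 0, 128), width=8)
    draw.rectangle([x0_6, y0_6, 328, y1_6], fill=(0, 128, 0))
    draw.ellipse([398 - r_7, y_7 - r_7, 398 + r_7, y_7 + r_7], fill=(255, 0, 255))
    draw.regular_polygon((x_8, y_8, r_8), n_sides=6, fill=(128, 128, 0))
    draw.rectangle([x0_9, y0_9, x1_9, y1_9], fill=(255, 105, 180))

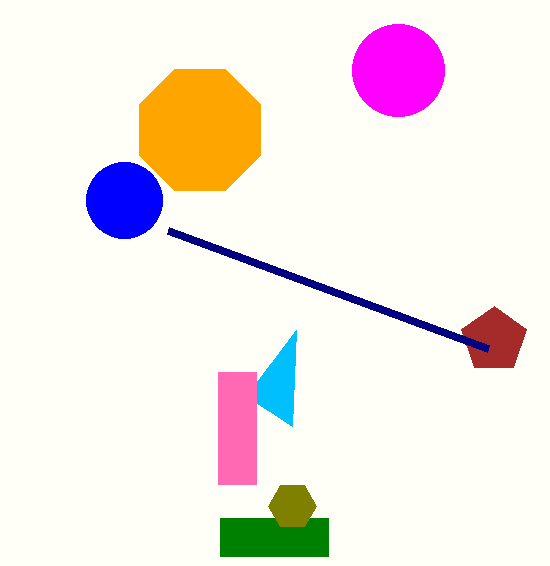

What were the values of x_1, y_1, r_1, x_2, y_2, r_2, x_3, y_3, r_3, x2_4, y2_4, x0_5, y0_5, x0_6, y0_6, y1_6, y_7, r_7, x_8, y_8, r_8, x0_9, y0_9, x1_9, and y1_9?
x_1 = 494; y_1 = 340; r_1 = 34; x_2 = 124; y_2 = 200; r_2 = 38; x_3 = 200; y_3 = 130; r_3 = 66; x2_4 = 292; y2_4 = 426; x0_5 = 168; y0_5 = 230; x0_6 = 220; y0_6 = 518; y1_6 = 556; y_7 = 70; r_7 = 46; x_8 = 292; y_8 = 506; r_8 = 24; x0_9 = 218; y0_9 = 372; x1_9 = 256; y1_9 = 484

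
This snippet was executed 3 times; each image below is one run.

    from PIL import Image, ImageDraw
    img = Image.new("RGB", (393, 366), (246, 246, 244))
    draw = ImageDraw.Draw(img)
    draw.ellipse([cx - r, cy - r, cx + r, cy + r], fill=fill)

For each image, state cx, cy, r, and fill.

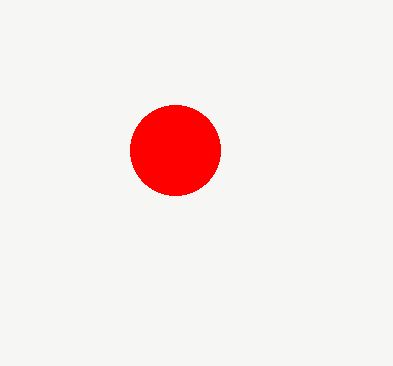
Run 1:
cx = 175
cy = 150
r = 45
fill = 'red'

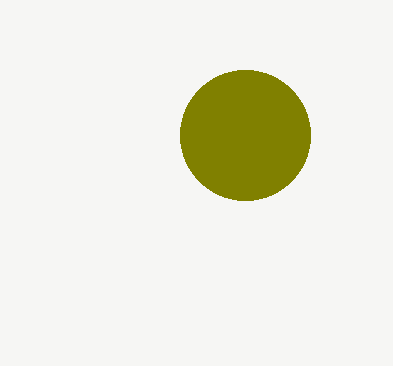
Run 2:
cx = 245; cy = 135; r = 65; fill = 'olive'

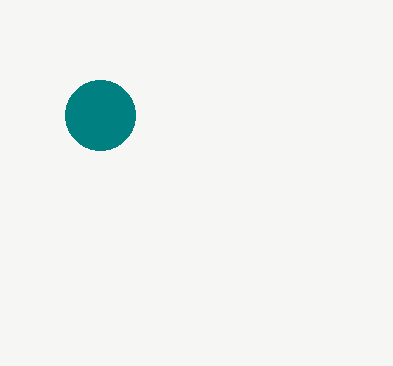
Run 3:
cx = 100
cy = 115
r = 35
fill = 'teal'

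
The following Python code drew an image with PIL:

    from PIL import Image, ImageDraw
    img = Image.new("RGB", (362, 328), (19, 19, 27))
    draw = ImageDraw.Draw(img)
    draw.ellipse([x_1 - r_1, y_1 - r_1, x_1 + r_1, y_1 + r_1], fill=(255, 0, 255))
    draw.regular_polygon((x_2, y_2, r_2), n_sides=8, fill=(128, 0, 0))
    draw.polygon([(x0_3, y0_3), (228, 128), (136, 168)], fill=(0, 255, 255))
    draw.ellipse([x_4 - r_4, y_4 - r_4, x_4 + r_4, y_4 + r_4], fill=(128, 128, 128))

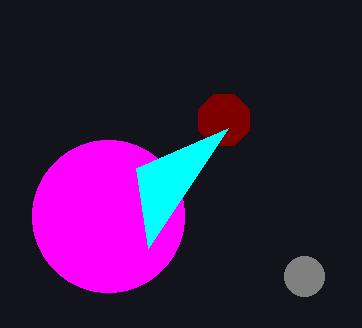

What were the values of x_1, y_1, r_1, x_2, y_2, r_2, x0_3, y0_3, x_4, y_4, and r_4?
x_1 = 108; y_1 = 216; r_1 = 76; x_2 = 224; y_2 = 120; r_2 = 28; x0_3 = 148; y0_3 = 248; x_4 = 304; y_4 = 276; r_4 = 20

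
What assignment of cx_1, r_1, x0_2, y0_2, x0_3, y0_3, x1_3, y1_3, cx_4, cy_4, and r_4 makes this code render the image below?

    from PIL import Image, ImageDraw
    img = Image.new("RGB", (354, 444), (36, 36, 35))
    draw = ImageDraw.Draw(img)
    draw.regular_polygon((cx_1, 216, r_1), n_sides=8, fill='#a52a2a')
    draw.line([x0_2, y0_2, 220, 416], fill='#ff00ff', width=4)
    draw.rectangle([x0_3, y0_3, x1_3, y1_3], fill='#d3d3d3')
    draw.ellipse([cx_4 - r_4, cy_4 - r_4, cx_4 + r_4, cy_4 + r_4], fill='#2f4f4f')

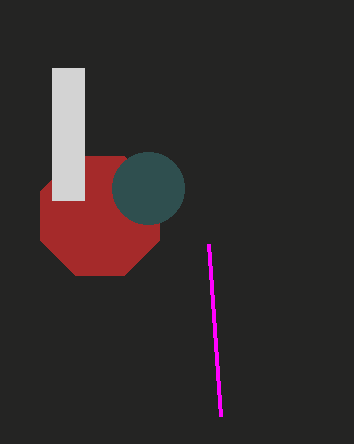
cx_1 = 100
r_1 = 64
x0_2 = 208
y0_2 = 244
x0_3 = 52
y0_3 = 68
x1_3 = 84
y1_3 = 200
cx_4 = 148
cy_4 = 188
r_4 = 36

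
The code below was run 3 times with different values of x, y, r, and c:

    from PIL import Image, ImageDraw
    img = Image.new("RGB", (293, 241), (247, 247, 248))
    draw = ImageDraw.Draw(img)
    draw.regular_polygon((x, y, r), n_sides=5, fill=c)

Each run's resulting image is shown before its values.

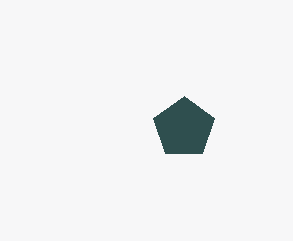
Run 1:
x = 184
y = 128
r = 32
c = 'darkslategray'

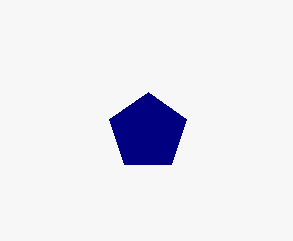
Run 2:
x = 148; y = 132; r = 40; c = 'navy'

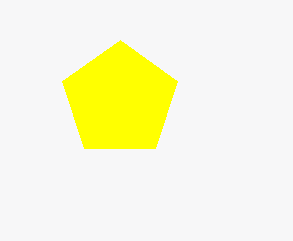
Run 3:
x = 120
y = 100
r = 60
c = 'yellow'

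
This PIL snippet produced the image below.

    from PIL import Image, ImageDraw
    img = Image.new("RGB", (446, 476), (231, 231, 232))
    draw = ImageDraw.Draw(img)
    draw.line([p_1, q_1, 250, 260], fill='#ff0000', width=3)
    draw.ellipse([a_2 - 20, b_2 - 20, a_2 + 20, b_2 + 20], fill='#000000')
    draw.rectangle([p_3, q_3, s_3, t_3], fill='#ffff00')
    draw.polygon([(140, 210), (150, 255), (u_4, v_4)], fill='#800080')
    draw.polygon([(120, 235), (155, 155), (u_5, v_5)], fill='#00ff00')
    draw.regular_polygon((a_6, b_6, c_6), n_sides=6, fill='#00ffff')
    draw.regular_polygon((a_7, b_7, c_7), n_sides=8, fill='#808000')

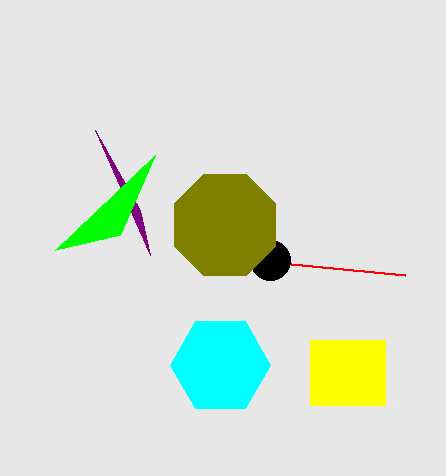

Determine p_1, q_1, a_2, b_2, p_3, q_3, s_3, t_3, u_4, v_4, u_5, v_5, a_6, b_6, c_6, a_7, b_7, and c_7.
p_1 = 405; q_1 = 275; a_2 = 270; b_2 = 260; p_3 = 310; q_3 = 340; s_3 = 385; t_3 = 405; u_4 = 95; v_4 = 130; u_5 = 55; v_5 = 250; a_6 = 220; b_6 = 365; c_6 = 50; a_7 = 225; b_7 = 225; c_7 = 55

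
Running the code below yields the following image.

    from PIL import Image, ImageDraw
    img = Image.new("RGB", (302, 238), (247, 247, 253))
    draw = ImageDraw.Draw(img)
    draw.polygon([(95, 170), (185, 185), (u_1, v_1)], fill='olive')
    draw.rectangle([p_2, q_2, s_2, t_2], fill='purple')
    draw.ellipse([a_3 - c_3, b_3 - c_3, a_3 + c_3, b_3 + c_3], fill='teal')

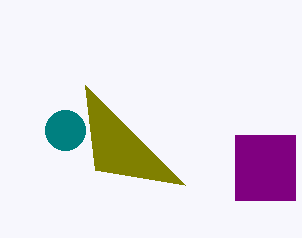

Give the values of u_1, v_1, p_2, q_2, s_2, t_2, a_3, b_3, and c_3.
u_1 = 85, v_1 = 85, p_2 = 235, q_2 = 135, s_2 = 295, t_2 = 200, a_3 = 65, b_3 = 130, c_3 = 20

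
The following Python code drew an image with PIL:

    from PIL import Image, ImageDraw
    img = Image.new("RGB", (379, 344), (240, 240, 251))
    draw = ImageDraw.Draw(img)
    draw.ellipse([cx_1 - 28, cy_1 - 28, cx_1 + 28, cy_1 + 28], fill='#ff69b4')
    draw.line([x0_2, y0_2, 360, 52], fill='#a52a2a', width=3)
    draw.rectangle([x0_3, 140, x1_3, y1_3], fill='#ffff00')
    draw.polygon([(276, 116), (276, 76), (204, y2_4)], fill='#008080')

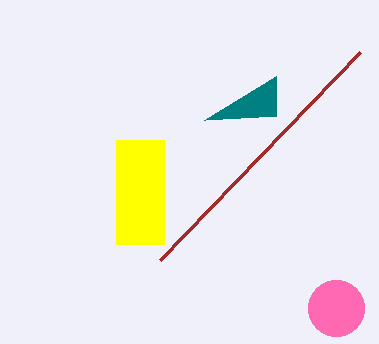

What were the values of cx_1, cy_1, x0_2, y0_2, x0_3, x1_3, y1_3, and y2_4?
cx_1 = 336, cy_1 = 308, x0_2 = 160, y0_2 = 260, x0_3 = 116, x1_3 = 164, y1_3 = 244, y2_4 = 120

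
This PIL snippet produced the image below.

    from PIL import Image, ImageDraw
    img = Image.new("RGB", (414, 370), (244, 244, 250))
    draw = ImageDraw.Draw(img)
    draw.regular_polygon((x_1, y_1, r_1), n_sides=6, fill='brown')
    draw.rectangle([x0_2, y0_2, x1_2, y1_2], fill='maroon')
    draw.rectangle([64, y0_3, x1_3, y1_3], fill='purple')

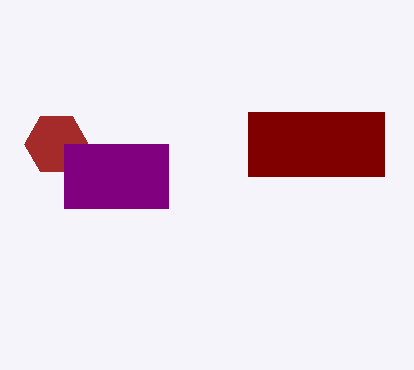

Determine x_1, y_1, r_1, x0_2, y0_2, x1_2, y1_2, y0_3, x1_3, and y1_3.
x_1 = 56; y_1 = 144; r_1 = 32; x0_2 = 248; y0_2 = 112; x1_2 = 384; y1_2 = 176; y0_3 = 144; x1_3 = 168; y1_3 = 208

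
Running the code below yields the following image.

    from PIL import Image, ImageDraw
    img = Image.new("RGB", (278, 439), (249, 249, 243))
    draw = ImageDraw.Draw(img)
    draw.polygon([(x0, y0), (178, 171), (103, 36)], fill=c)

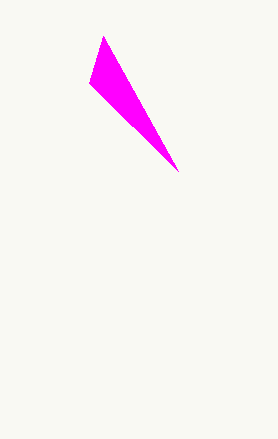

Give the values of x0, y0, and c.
x0 = 89; y0 = 83; c = 'magenta'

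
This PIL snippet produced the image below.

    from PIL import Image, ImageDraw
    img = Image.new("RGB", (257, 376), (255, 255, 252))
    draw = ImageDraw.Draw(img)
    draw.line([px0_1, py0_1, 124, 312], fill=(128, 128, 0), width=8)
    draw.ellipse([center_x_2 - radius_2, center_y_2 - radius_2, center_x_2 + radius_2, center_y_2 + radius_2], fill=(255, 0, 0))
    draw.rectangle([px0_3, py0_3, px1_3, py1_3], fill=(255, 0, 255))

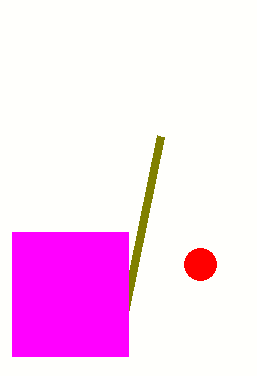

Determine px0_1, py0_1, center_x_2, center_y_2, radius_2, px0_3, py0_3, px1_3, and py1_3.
px0_1 = 160; py0_1 = 136; center_x_2 = 200; center_y_2 = 264; radius_2 = 16; px0_3 = 12; py0_3 = 232; px1_3 = 128; py1_3 = 356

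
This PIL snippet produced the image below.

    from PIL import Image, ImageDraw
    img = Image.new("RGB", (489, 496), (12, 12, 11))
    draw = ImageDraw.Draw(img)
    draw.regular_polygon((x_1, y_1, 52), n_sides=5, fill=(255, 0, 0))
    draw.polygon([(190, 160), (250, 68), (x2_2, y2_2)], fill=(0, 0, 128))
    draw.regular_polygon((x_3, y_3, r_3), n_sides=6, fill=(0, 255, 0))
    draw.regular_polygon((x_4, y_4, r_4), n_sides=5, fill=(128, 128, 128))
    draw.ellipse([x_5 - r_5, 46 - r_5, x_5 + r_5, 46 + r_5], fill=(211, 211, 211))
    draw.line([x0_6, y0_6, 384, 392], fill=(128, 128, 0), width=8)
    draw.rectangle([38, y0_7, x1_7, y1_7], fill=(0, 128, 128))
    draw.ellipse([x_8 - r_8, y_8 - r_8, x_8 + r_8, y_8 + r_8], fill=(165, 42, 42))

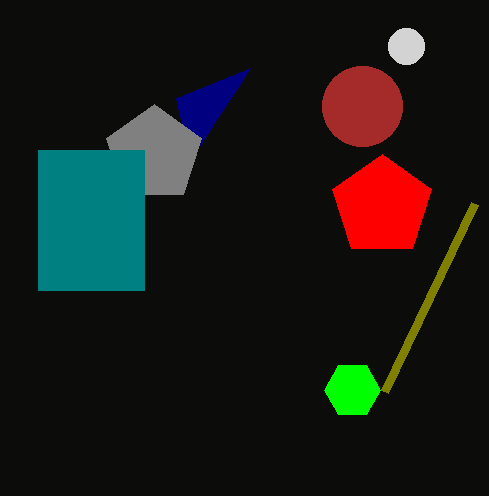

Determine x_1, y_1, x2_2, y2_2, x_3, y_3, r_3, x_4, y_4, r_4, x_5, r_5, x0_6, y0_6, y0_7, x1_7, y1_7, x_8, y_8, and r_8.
x_1 = 382, y_1 = 206, x2_2 = 176, y2_2 = 98, x_3 = 352, y_3 = 390, r_3 = 28, x_4 = 154, y_4 = 154, r_4 = 50, x_5 = 406, r_5 = 18, x0_6 = 474, y0_6 = 204, y0_7 = 150, x1_7 = 144, y1_7 = 290, x_8 = 362, y_8 = 106, r_8 = 40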